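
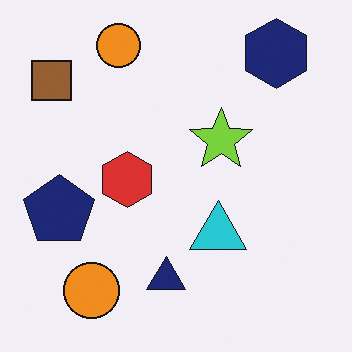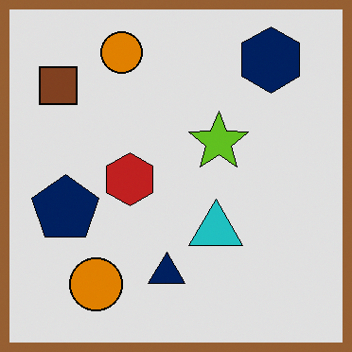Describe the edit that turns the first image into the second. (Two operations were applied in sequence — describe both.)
Moderately posterized, then framed with a brown border.

Each flat color has snapped to a coarser quantized level — most visibly, the near-white background has dropped to a flat grey. A solid brown frame runs around the edge of the second image, with the content slightly shrunk inside it.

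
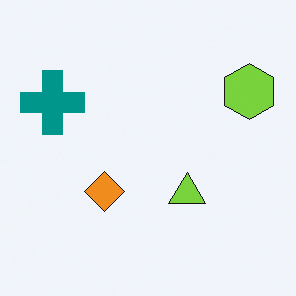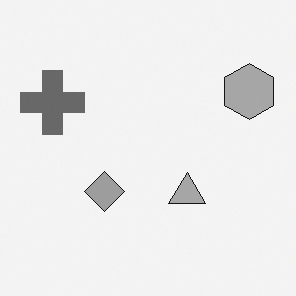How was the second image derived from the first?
Converted to grayscale.

All color is removed — every shape is now a shade of grey.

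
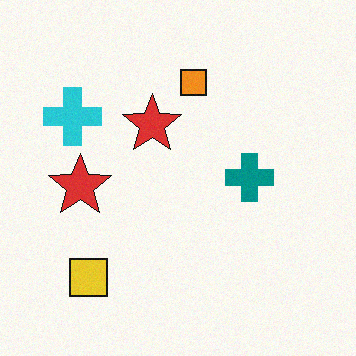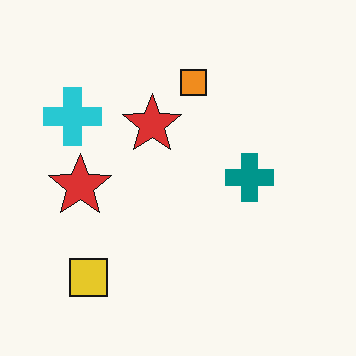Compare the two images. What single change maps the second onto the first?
The transformation is: degraded with light additive noise.

Random speckle covers the whole image, including the flat background.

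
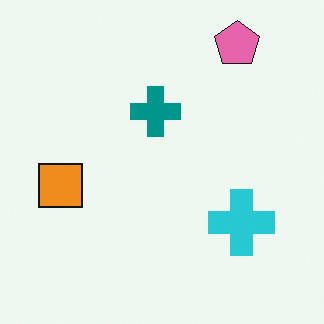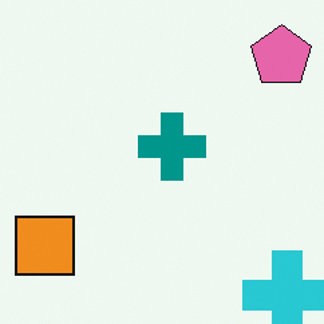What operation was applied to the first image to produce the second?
The image was cropped to a modestly smaller region and rescaled.

The visible shapes are larger and the field of view is narrower; shapes near the original edges may be partly or wholly outside the frame — a crop-and-rescale.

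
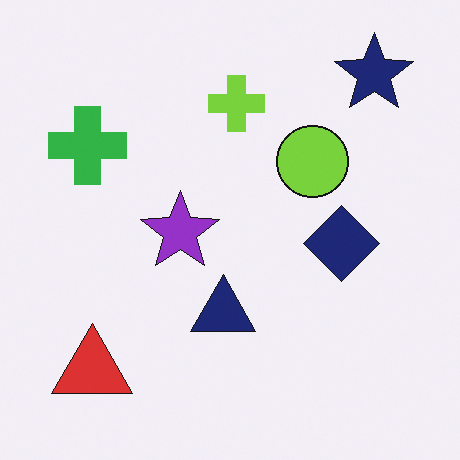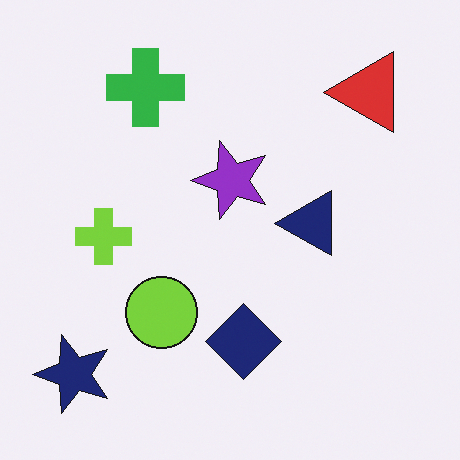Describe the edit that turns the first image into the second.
Transposed (reflected across the top-left ↔ bottom-right diagonal).

Shapes have swapped their row and column positions — what was in the top-right is now in the bottom-left — a diagonal reflection.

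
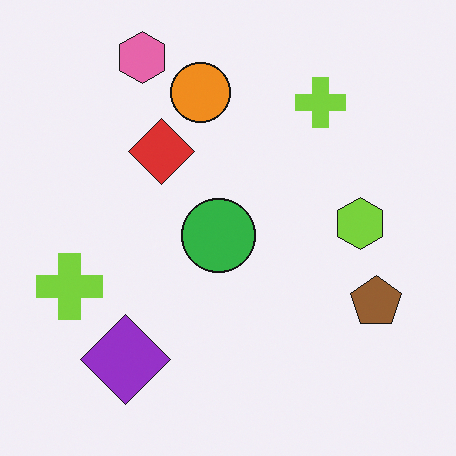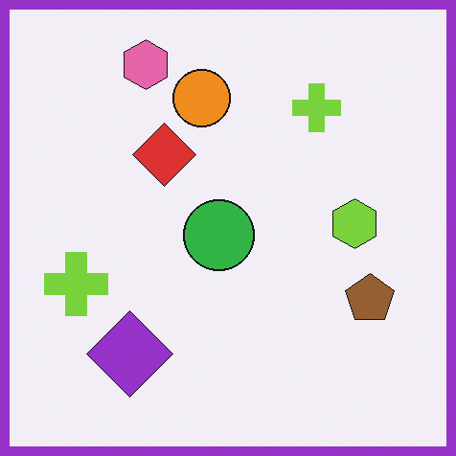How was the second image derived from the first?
The image was framed with a purple border.

A solid purple frame runs around the edge of the second image, with the content slightly shrunk inside it.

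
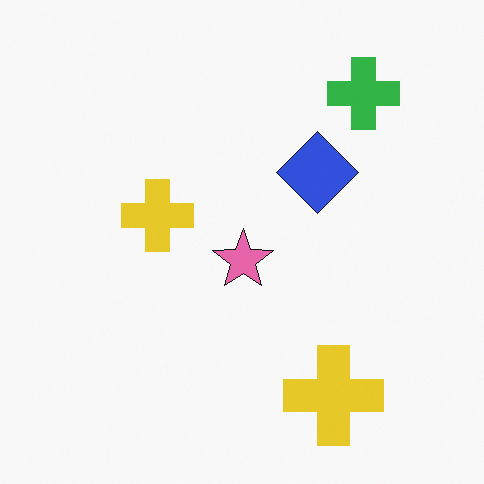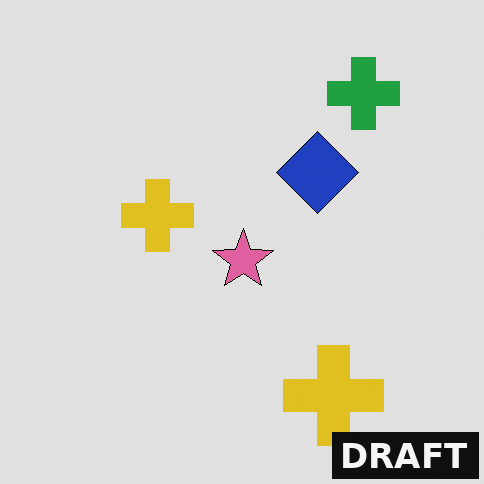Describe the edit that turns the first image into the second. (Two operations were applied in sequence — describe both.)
The image was posterized to a reduced palette, then watermarked with the text "DRAFT" in the lower-right corner.

Each flat color has snapped to a coarser quantized level — most visibly, the near-white background has dropped to a flat grey. A dark label reading "DRAFT" appears in the lower-right corner.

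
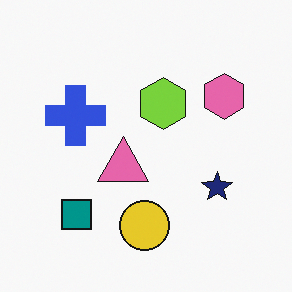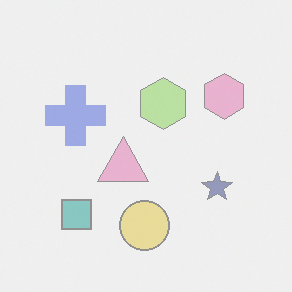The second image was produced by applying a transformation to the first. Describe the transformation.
Washed out (contrast reduced).

Tones are pushed toward mid-grey across the whole image — a global contrast change.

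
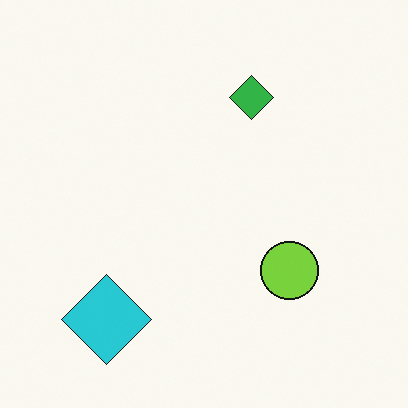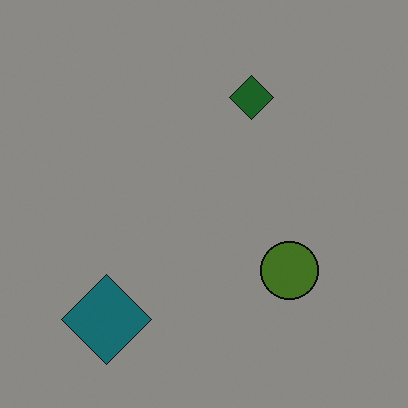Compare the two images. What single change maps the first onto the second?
The second image is the first substantially darkened.

Every pixel — background and shapes alike — is uniformly darkened.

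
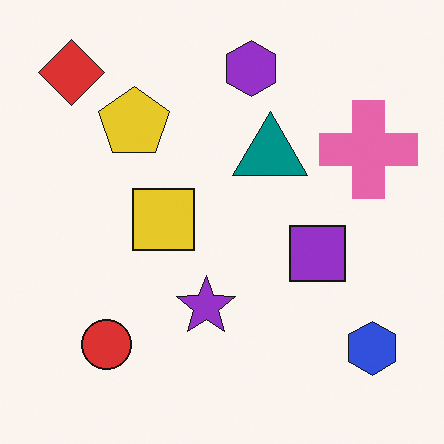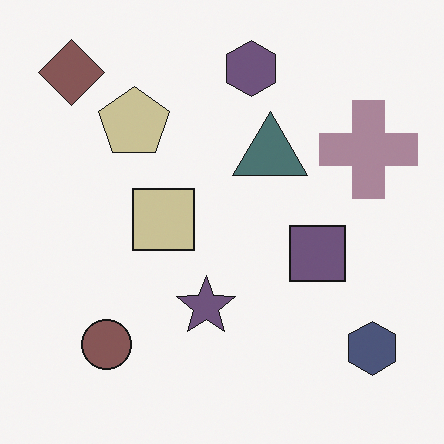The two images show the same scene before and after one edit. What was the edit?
Heavily desaturated.

All colors are more muted and greyish — a global saturation change.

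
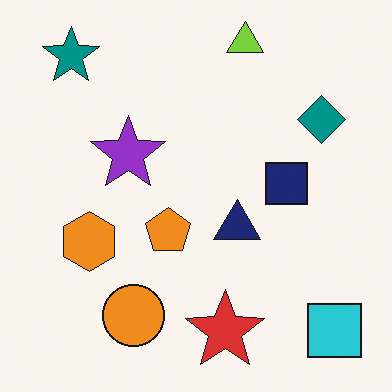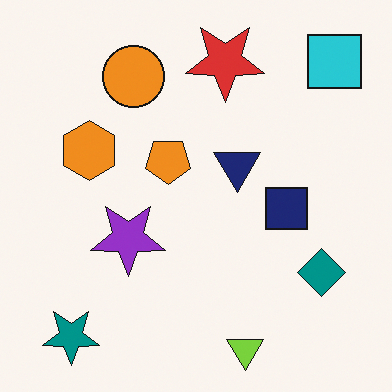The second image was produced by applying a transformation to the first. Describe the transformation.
This is the original image flipped vertically (top ↔ bottom).

The lime triangle is in the top of the first image and the bottom of the second — shapes on opposite sides of the horizontal midline have swapped in a mirror flip.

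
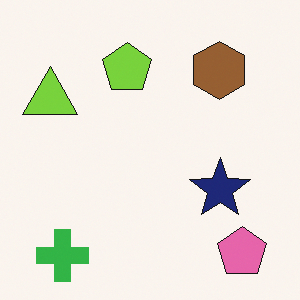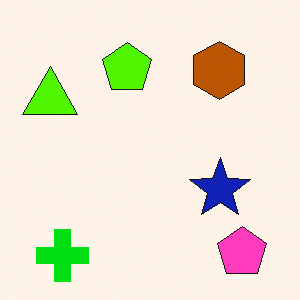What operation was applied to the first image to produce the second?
Made much more vivid (saturation change).

All colors are more vivid — a global saturation change.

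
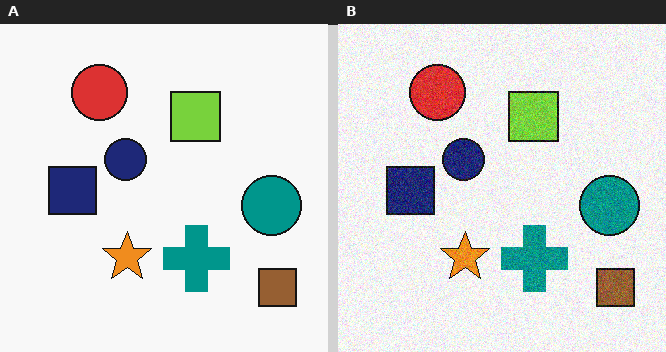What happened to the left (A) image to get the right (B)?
This is the original image degraded with visible gaussian noise.

Random speckle covers the whole image, including the flat background.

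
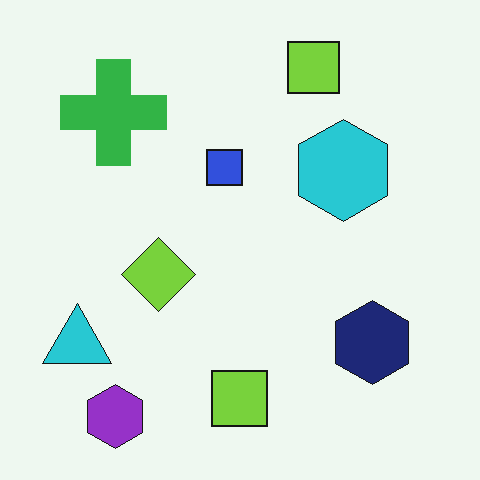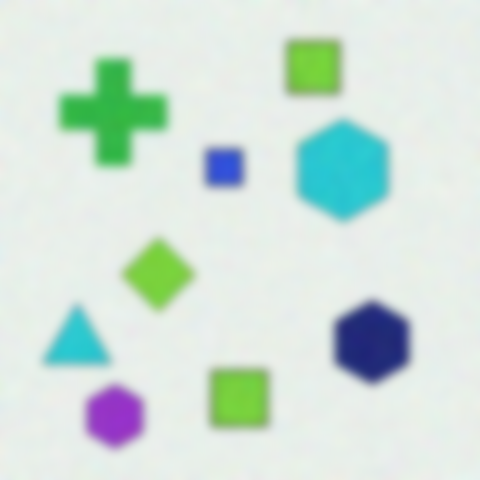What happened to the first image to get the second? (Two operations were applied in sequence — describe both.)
The second image is the first degraded with strong gaussian noise, then heavily blurred.

Random speckle covers the whole image, including the flat background. Shape edges and outlines are uniformly softened across the whole image.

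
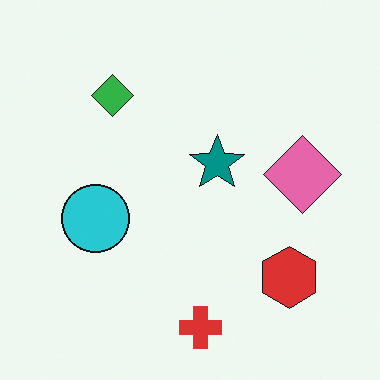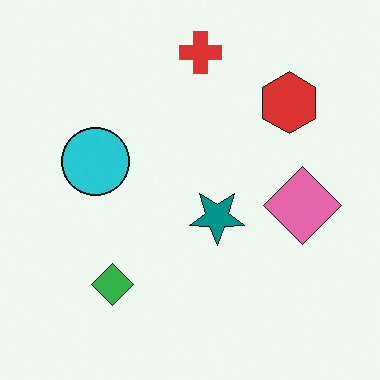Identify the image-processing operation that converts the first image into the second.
Flipped vertically (top ↔ bottom).

The red cross is in the bottom of the first image and the top of the second — shapes on opposite sides of the horizontal midline have swapped in a mirror flip.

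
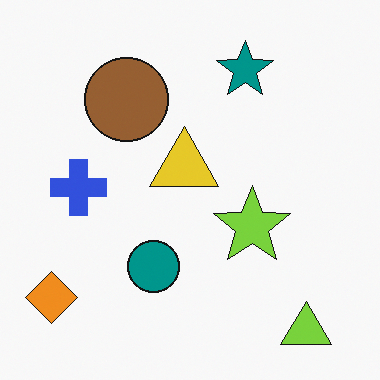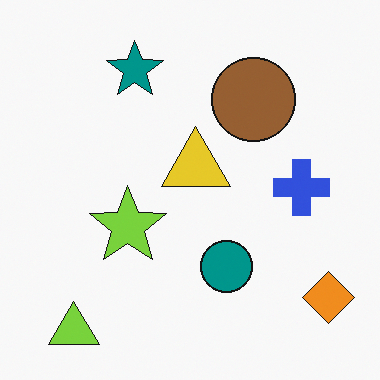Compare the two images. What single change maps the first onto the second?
The image was flipped horizontally (left ↔ right).

The orange diamond is in the bottom-left of the first image and the bottom-right of the second — shapes on opposite sides of the vertical midline have swapped in a mirror flip.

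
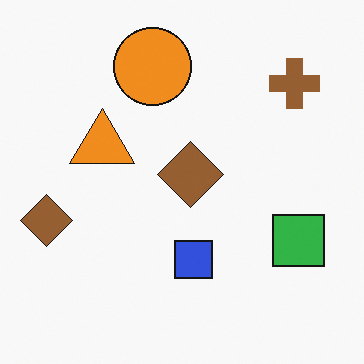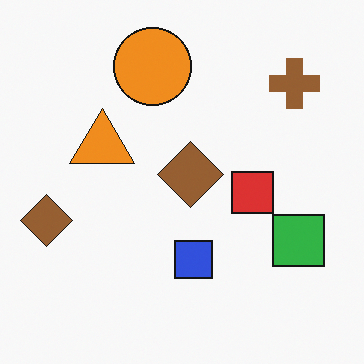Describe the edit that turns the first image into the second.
Overlaid with an additional red square.

A red square appears in the second image that is absent from the first.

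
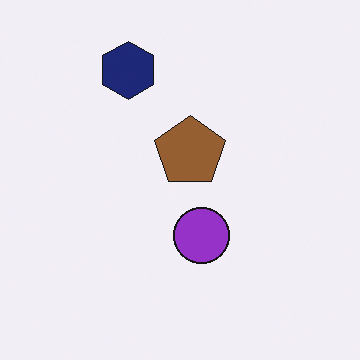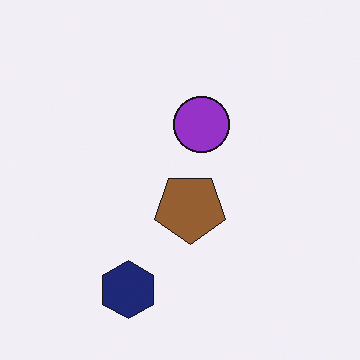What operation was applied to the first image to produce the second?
The second image is the first flipped vertically (top ↔ bottom).

The navy hexagon is in the top of the first image and the bottom of the second — shapes on opposite sides of the horizontal midline have swapped in a mirror flip.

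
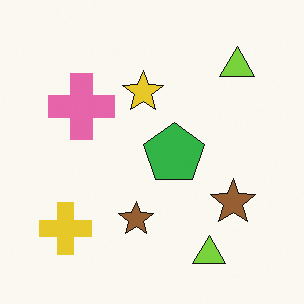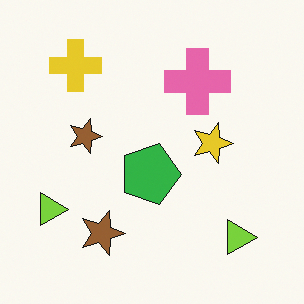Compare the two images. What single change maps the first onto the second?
The transformation is: rotated 90° clockwise.

The yellow cross sits in the bottom-left of the first image and the top-left of the second — consistent with a whole-image 90° clockwise rotation.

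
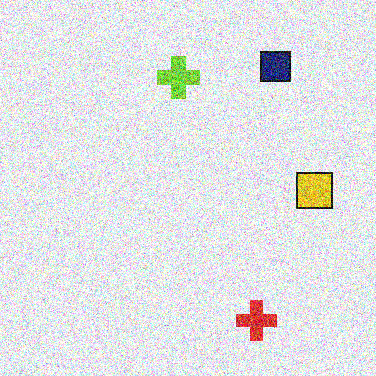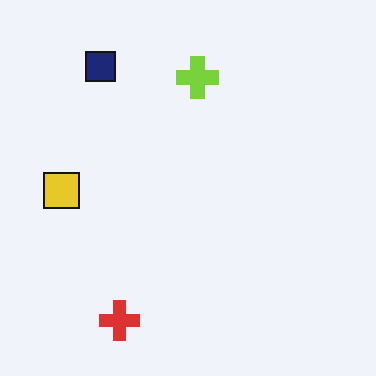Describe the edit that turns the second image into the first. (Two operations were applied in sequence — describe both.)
The image was flipped horizontally (left ↔ right), then degraded with strong gaussian noise.

The yellow square is in the left of the second image and the right of the first — shapes on opposite sides of the vertical midline have swapped in a mirror flip. Random speckle covers the whole image, including the flat background.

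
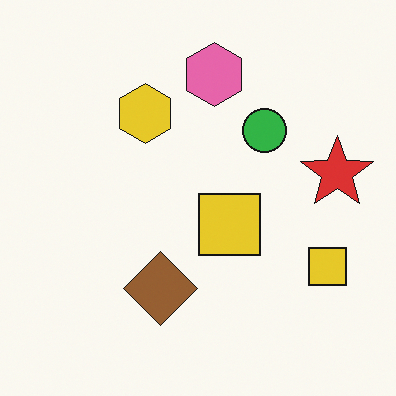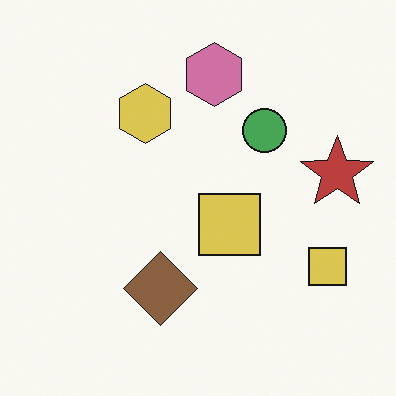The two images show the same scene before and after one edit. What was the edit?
The second image is the first slightly desaturated.

All colors are more muted and greyish — a global saturation change.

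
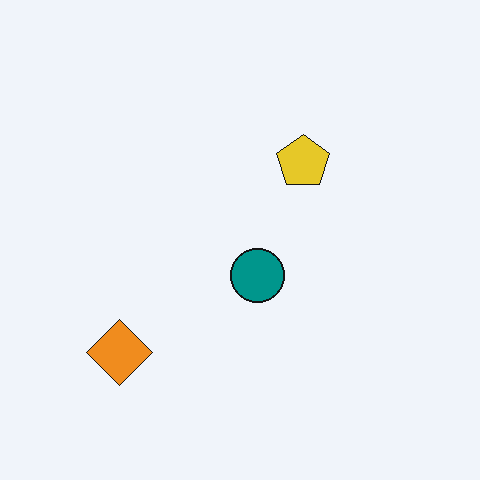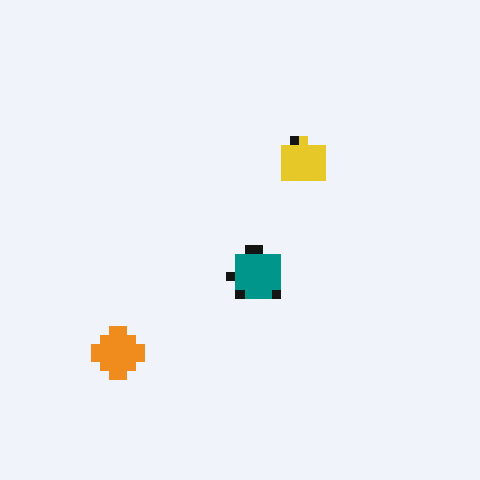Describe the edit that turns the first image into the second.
The image was coarsely pixelated.

Shapes are reduced to large square blocks; fine edges and outlines are lost — a downscale-then-upscale (mosaic) effect.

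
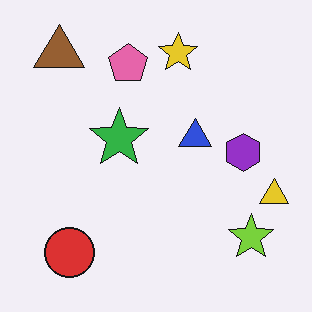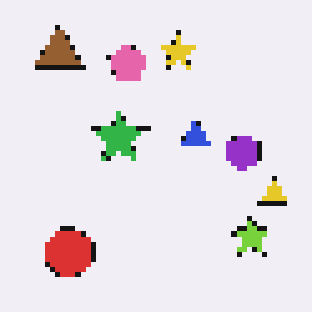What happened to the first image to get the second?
The transformation is: mildly pixelated.

Shapes are reduced to large square blocks; fine edges and outlines are lost — a downscale-then-upscale (mosaic) effect.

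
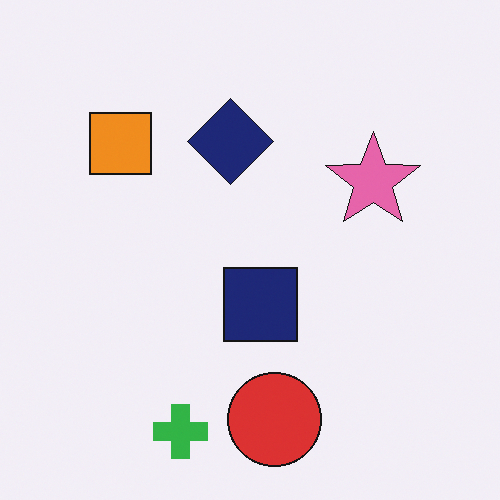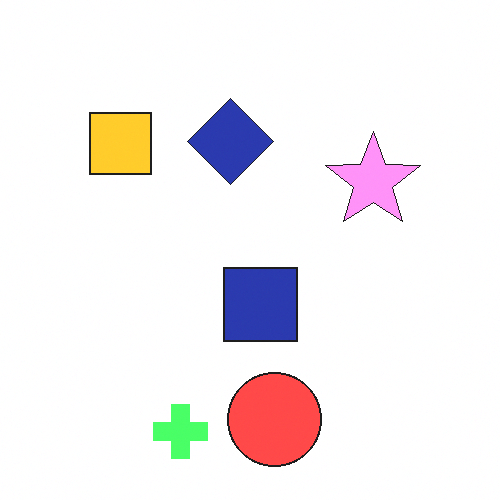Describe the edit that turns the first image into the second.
The transformation is: substantially brightened.

Every pixel — background and shapes alike — is uniformly brightened.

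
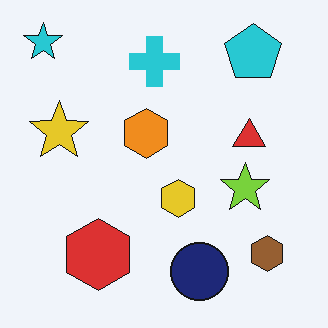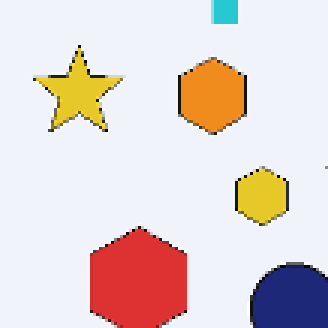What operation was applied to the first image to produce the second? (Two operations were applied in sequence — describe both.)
Cropped slightly and scaled back up, then mildly pixelated.

The visible shapes are larger and the field of view is narrower; shapes near the original edges may be partly or wholly outside the frame — a crop-and-rescale. Shapes are reduced to large square blocks; fine edges and outlines are lost — a downscale-then-upscale (mosaic) effect.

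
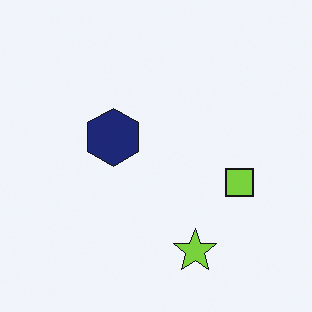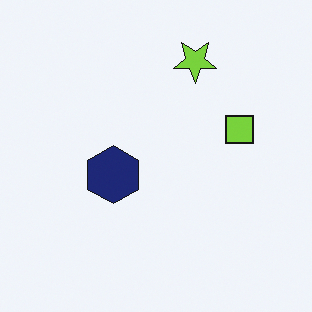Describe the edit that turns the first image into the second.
This is the original image flipped vertically (top ↔ bottom).

The lime star is in the bottom of the first image and the top of the second — shapes on opposite sides of the horizontal midline have swapped in a mirror flip.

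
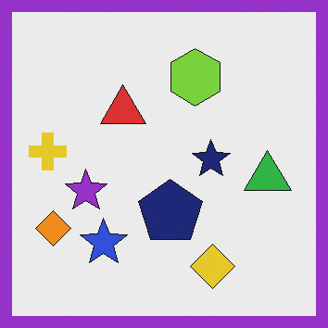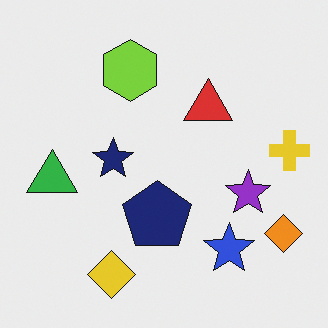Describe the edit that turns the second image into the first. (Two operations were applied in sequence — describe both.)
The image was flipped horizontally (left ↔ right), then framed with a purple border.

The yellow cross is in the right of the second image and the left of the first — shapes on opposite sides of the vertical midline have swapped in a mirror flip. A solid purple frame runs around the edge of the first image, with the content slightly shrunk inside it.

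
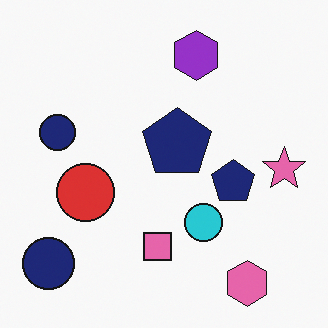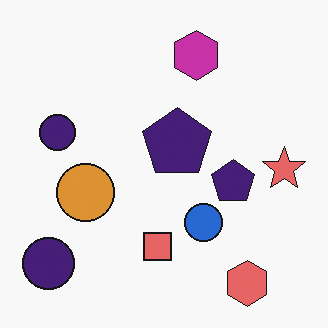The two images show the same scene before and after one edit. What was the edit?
It was hue-shifted by a small amount.

Every shape's color has rotated by the same amount around the hue wheel — a uniform hue shift.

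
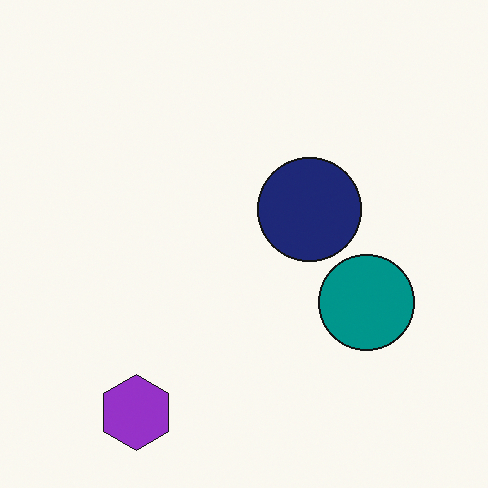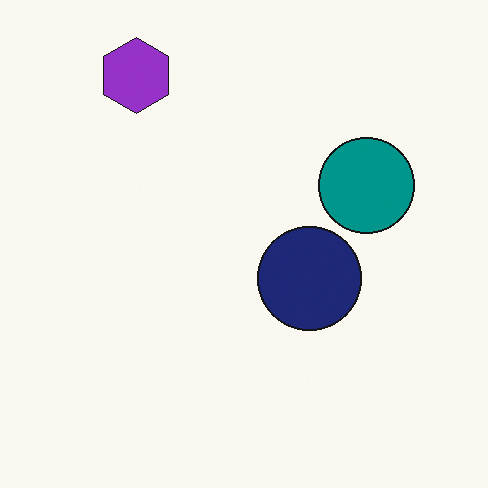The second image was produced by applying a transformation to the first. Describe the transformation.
Flipped vertically (top ↔ bottom).

The purple hexagon is in the bottom-left of the first image and the top-left of the second — shapes on opposite sides of the horizontal midline have swapped in a mirror flip.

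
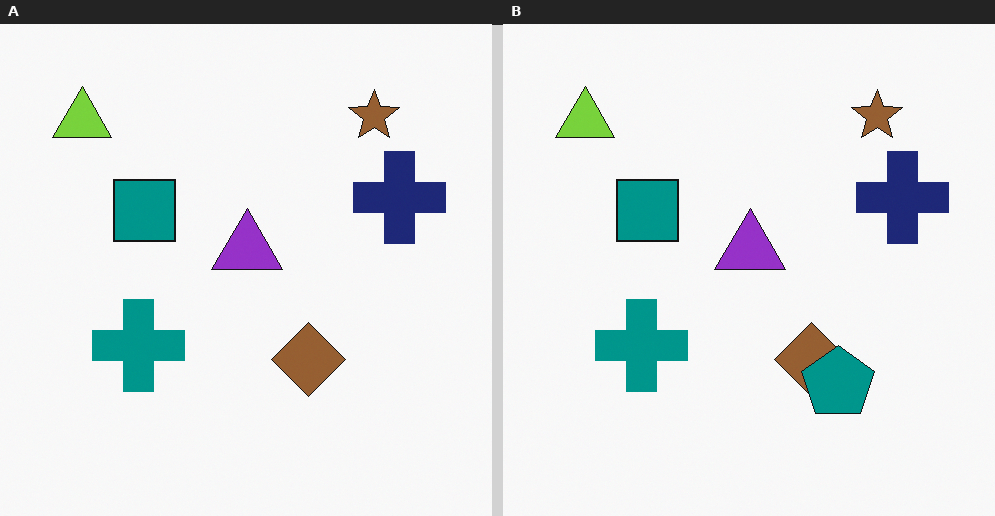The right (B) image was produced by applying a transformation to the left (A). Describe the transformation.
The right (B) image is the left (A) overlaid with an additional teal pentagon.

A teal pentagon appears in the right (B) image that is absent from the left (A).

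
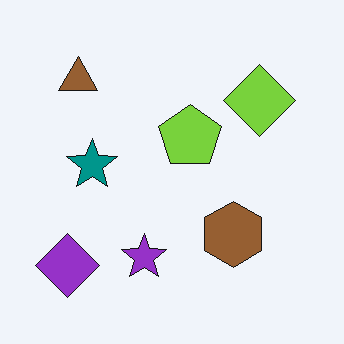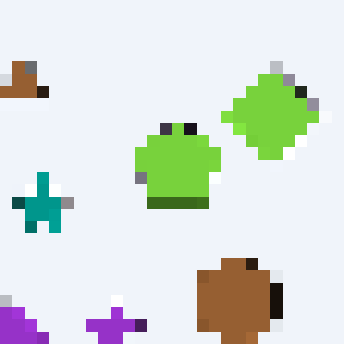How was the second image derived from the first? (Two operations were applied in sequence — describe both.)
This is the original image cropped slightly and scaled back up, then heavily pixelated into large blocks.

The visible shapes are larger and the field of view is narrower; shapes near the original edges may be partly or wholly outside the frame — a crop-and-rescale. Shapes are reduced to large square blocks; fine edges and outlines are lost — a downscale-then-upscale (mosaic) effect.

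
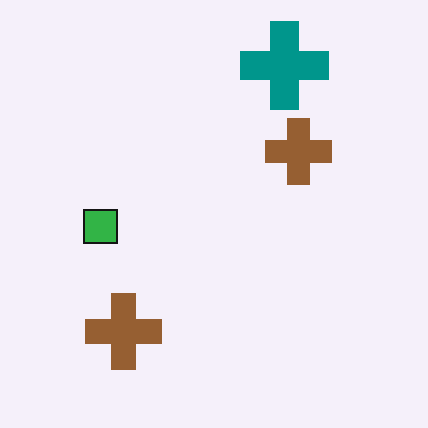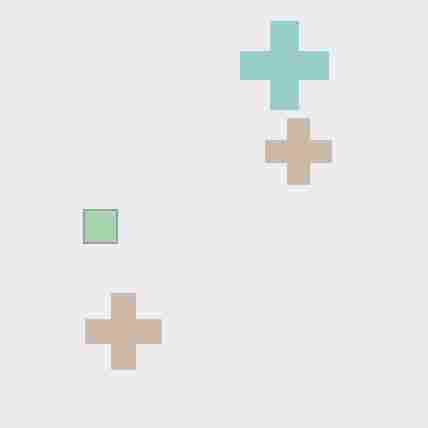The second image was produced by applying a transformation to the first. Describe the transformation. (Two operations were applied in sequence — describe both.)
Given much lower contrast, then heavily JPEG-compressed with obvious blocking artifacts.

Tones are pushed toward mid-grey across the whole image — a global contrast change. Blocky 8×8 compression artifacts appear around shape edges and the flat background shows ringing — characteristic JPEG degradation.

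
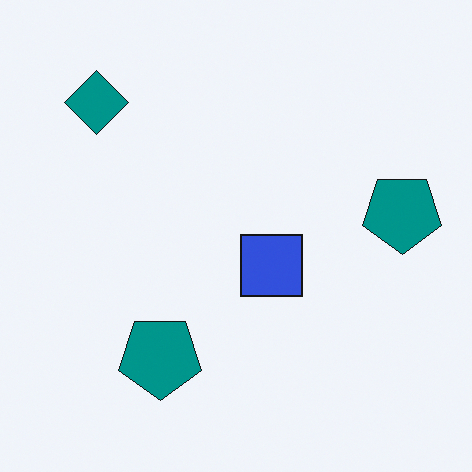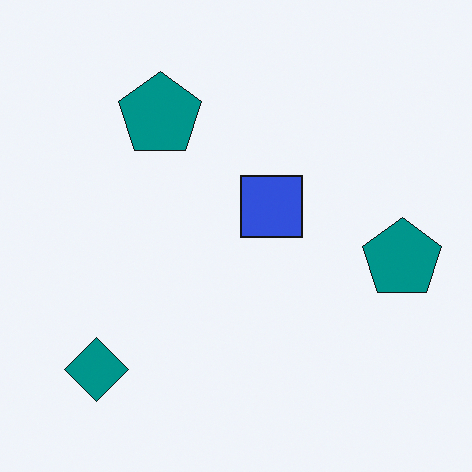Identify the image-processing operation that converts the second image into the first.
The first image is the second flipped vertically (top ↔ bottom).

The teal diamond is in the bottom-left of the second image and the top-left of the first — shapes on opposite sides of the horizontal midline have swapped in a mirror flip.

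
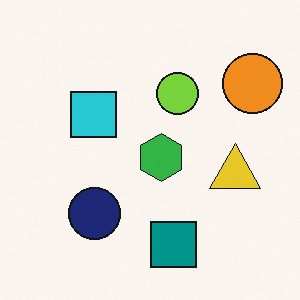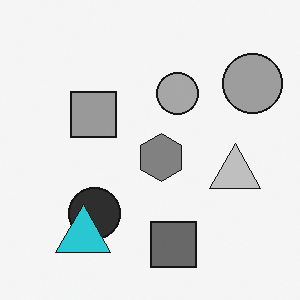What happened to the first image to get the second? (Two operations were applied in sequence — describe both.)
The second image is the first converted to grayscale, then overlaid with an additional cyan triangle.

All color is removed — every shape is now a shade of grey. A cyan triangle appears in the second image that is absent from the first.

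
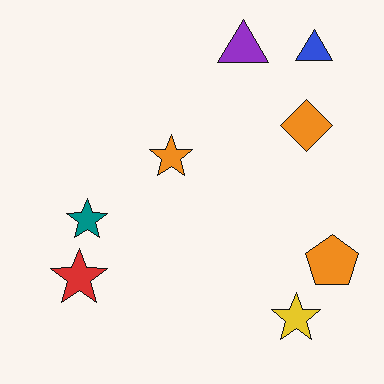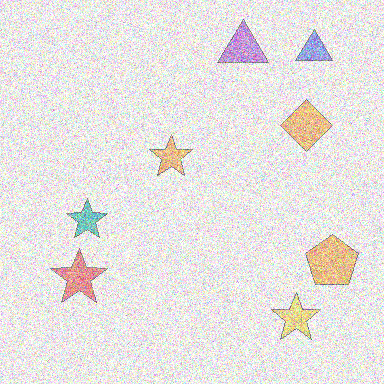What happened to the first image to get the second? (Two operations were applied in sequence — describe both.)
The transformation is: given much lower contrast, then degraded with heavy additive noise.

Tones are pushed toward mid-grey across the whole image — a global contrast change. Random speckle covers the whole image, including the flat background.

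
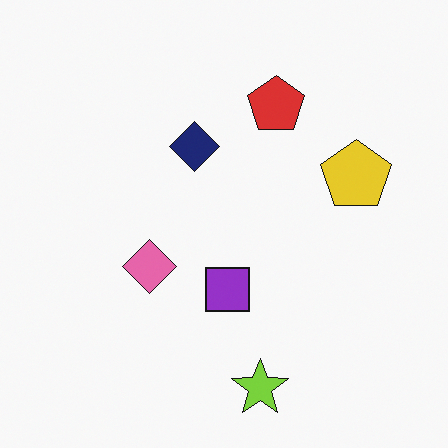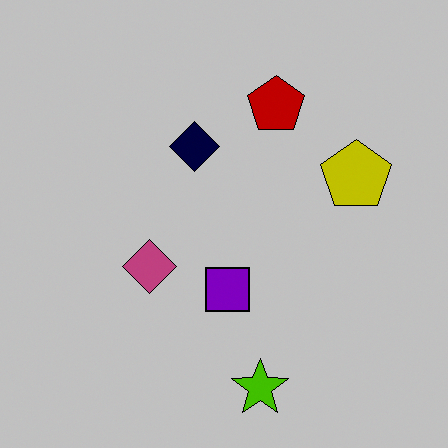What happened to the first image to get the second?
It was heavily posterized to just a handful of flat colors.

Each flat color has snapped to a coarser quantized level — most visibly, the near-white background has dropped to a flat grey.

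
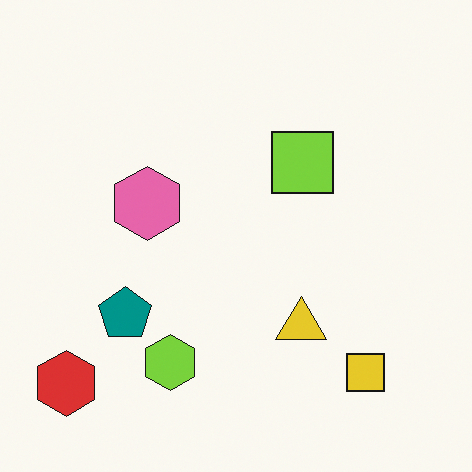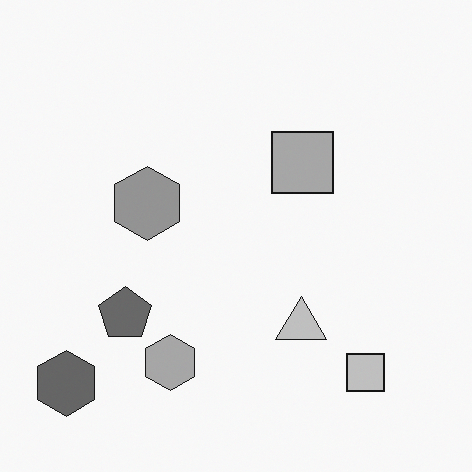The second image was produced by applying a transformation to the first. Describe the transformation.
The second image is the first converted to grayscale.

All color is removed — every shape is now a shade of grey.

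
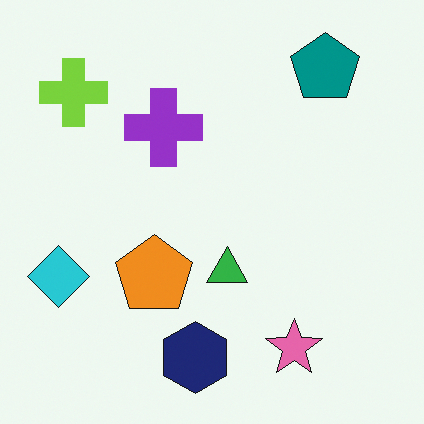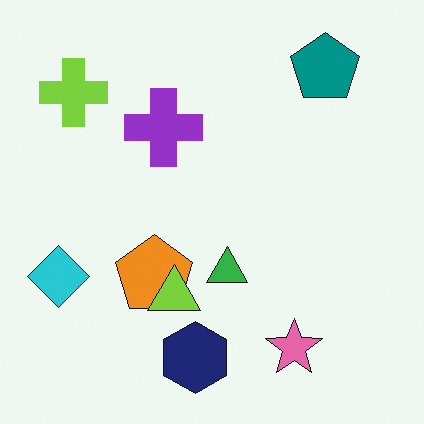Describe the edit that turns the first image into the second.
The image was overlaid with an additional lime triangle.

A lime triangle appears in the second image that is absent from the first.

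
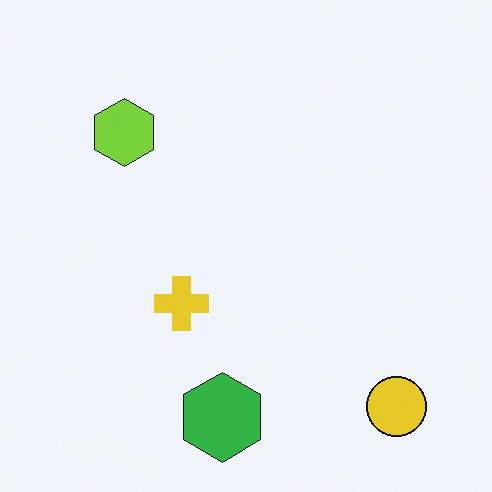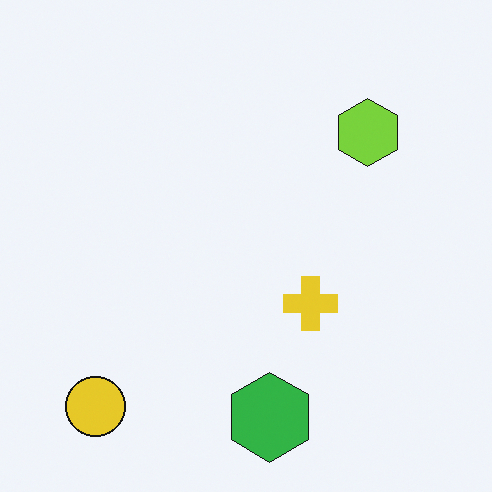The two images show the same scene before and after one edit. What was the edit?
The transformation is: flipped horizontally (left ↔ right).

The yellow circle is in the bottom-right of the first image and the bottom-left of the second — shapes on opposite sides of the vertical midline have swapped in a mirror flip.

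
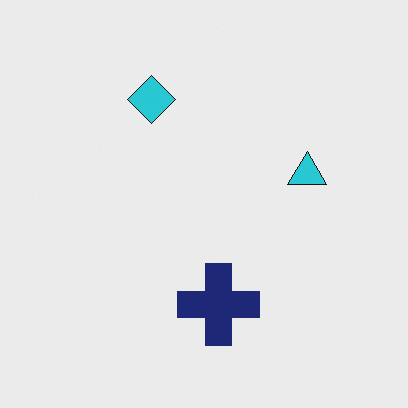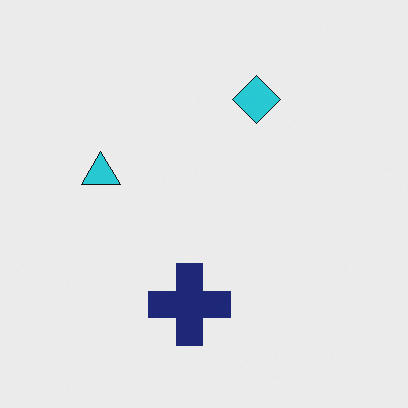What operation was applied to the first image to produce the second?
The transformation is: flipped horizontally (left ↔ right).

The cyan triangle is in the right of the first image and the left of the second — shapes on opposite sides of the vertical midline have swapped in a mirror flip.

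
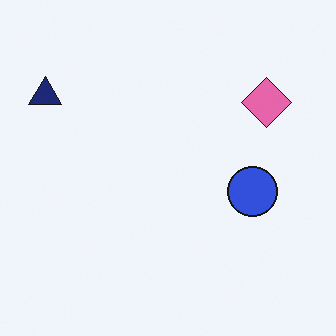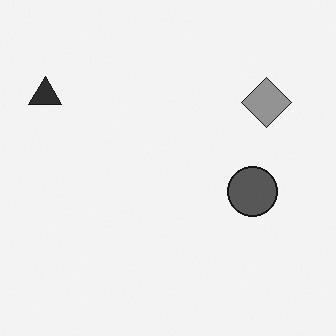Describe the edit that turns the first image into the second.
The second image is the first converted to grayscale.

All color is removed — every shape is now a shade of grey.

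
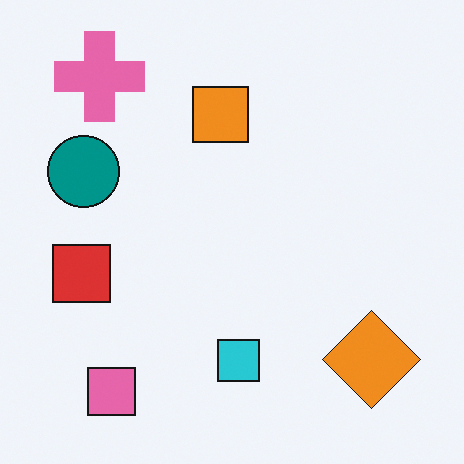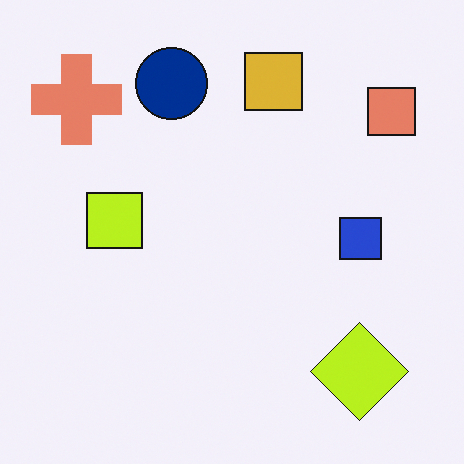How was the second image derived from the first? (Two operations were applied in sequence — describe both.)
It was hue-shifted slightly, then transposed (reflected across the top-left ↔ bottom-right diagonal).

Every shape's color has rotated by the same amount around the hue wheel — a uniform hue shift. Shapes have swapped their row and column positions — what was in the top-right is now in the bottom-left — a diagonal reflection.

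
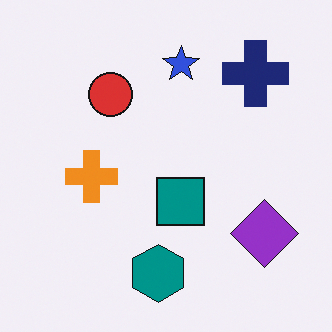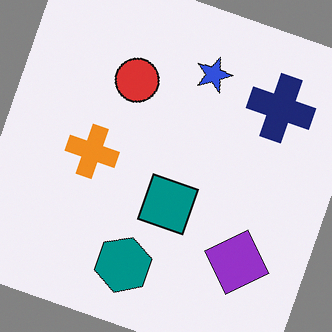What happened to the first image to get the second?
The transformation is: rotated clockwise by a clearly visible amount.

Every shape is tilted by the same angle and the image corners show triangular fill wedges — a whole-image rotation by a non-right angle.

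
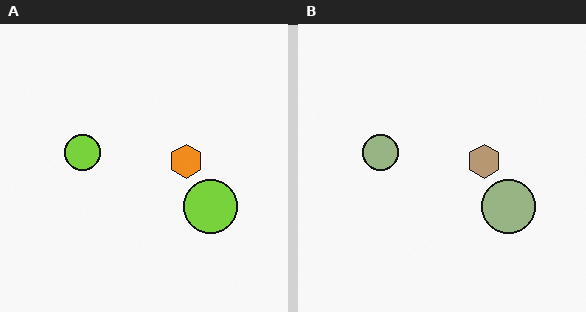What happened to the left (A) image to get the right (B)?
Made much more muted (saturation change).

All colors are more muted and greyish — a global saturation change.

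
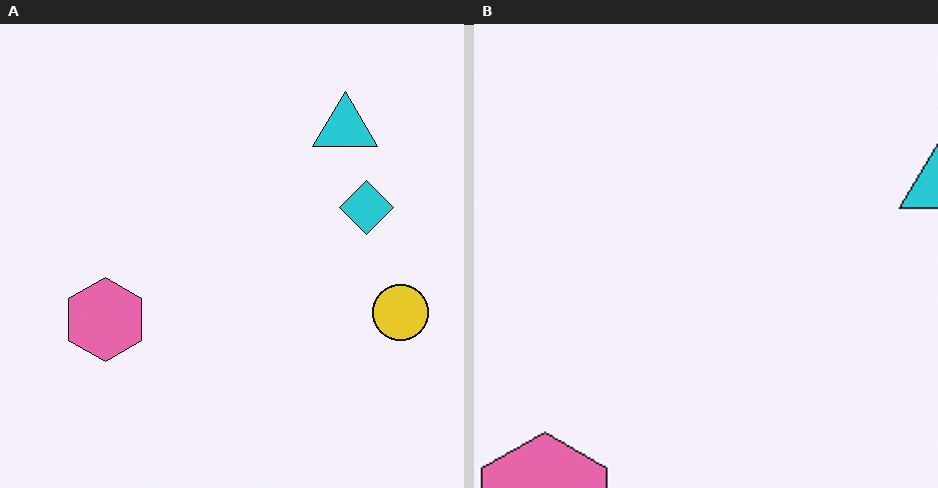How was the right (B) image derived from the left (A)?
The right (B) image is the left (A) cropped tightly and scaled back up.

The visible shapes are larger and the field of view is narrower; shapes near the original edges may be partly or wholly outside the frame — a crop-and-rescale.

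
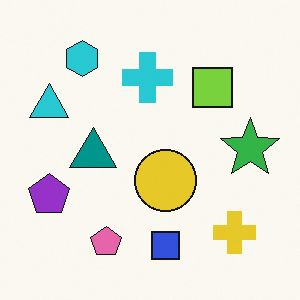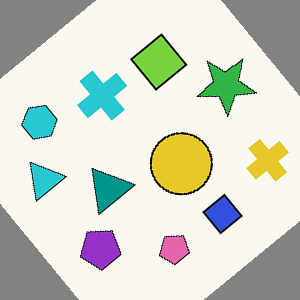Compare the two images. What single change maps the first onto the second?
This is the original image rotated counter-clockwise by a large amount — several tens of degrees.

Every shape is tilted by the same angle and the image corners show triangular fill wedges — a whole-image rotation by a non-right angle.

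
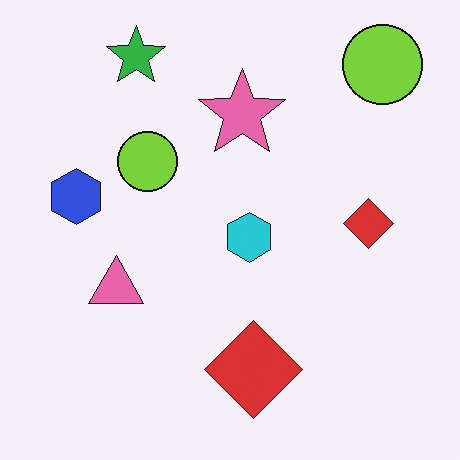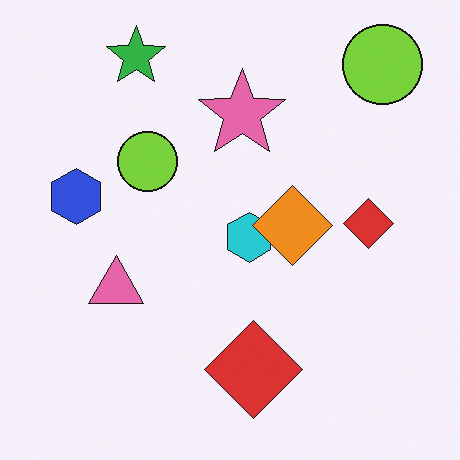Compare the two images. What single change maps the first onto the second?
It was overlaid with an additional orange diamond.

An orange diamond appears in the second image that is absent from the first.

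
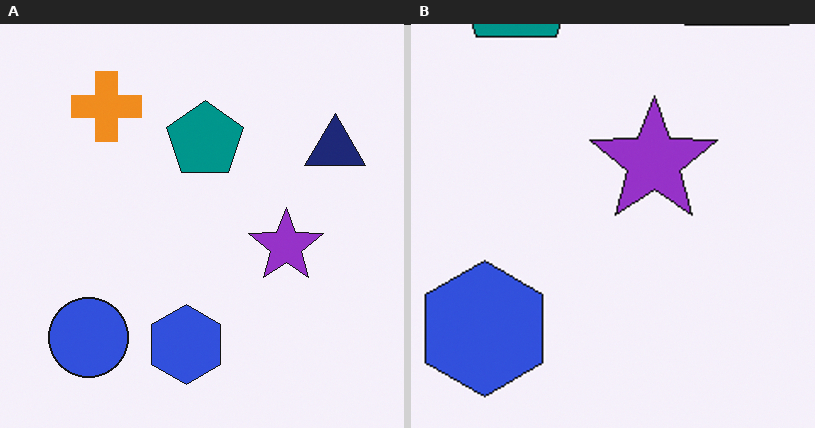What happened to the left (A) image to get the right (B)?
This is the original image cropped tightly and scaled back up.

The visible shapes are larger and the field of view is narrower; shapes near the original edges may be partly or wholly outside the frame — a crop-and-rescale.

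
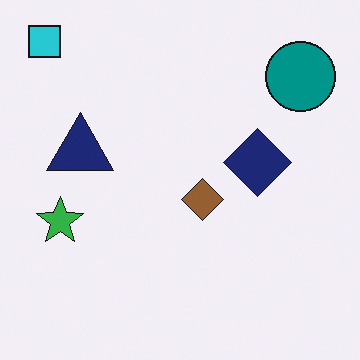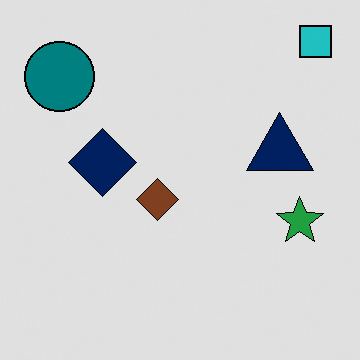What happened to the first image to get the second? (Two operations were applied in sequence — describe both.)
The image was flipped horizontally (left ↔ right), then moderately posterized.

The cyan square is in the top-left of the first image and the top-right of the second — shapes on opposite sides of the vertical midline have swapped in a mirror flip. Each flat color has snapped to a coarser quantized level — most visibly, the near-white background has dropped to a flat grey.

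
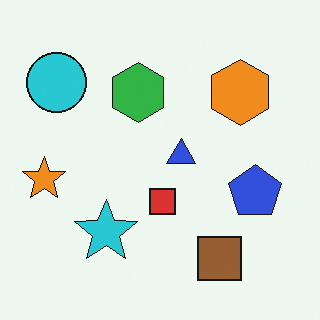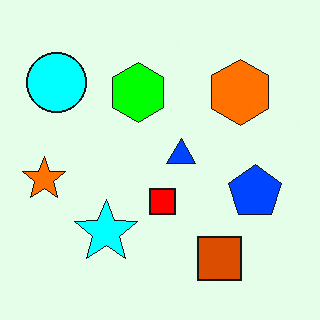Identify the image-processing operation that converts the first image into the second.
The second image is the first heavily oversaturated.

All colors are more vivid — a global saturation change.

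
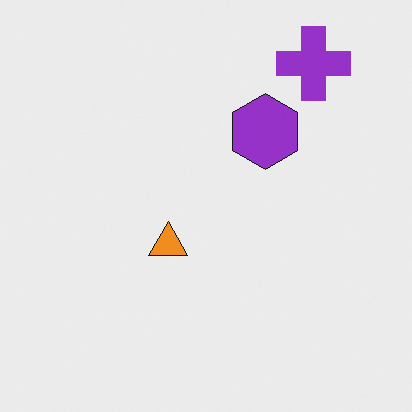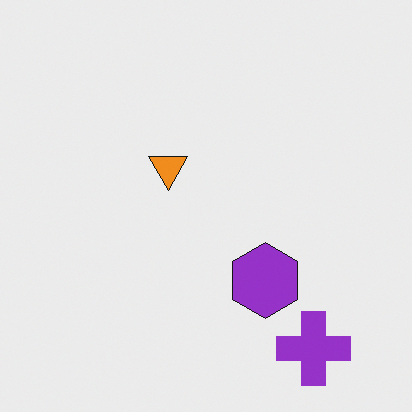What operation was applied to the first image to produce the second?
The image was flipped vertically (top ↔ bottom).

The purple cross is in the top-right of the first image and the bottom-right of the second — shapes on opposite sides of the horizontal midline have swapped in a mirror flip.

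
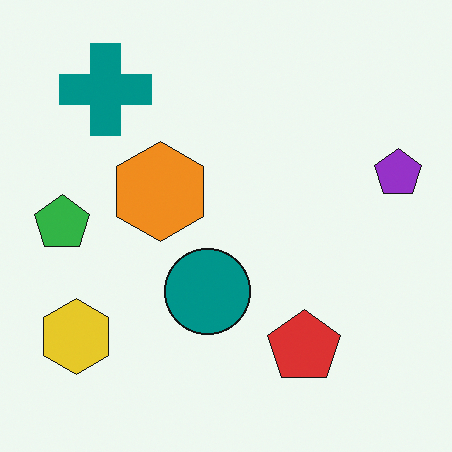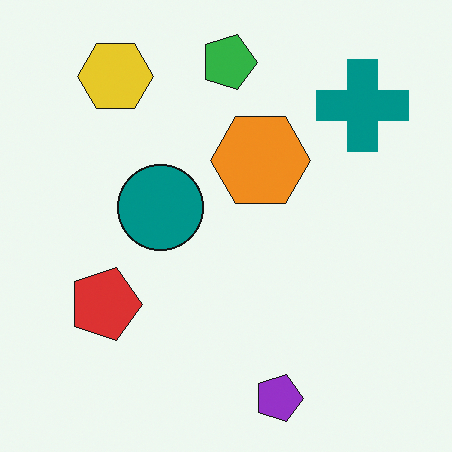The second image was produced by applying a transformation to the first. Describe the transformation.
It was rotated 90° clockwise.

The yellow hexagon sits in the bottom-left of the first image and the top-left of the second — consistent with a whole-image 90° clockwise rotation.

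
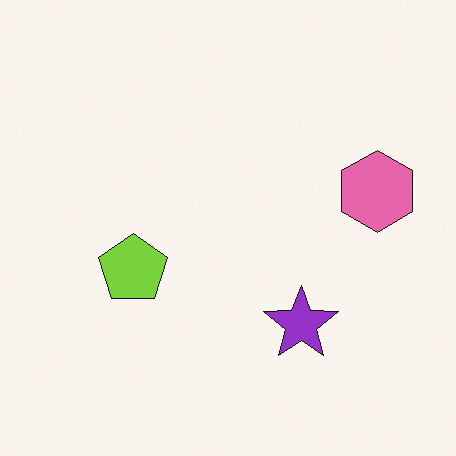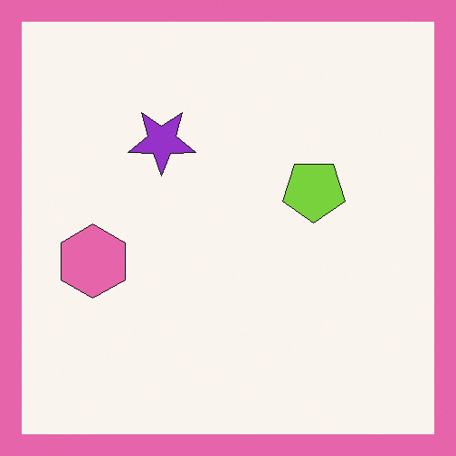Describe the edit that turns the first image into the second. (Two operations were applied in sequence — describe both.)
The second image is the first rotated 180°, then framed with a pink border.

The pink hexagon sits in the right of the first image and the left of the second — consistent with a whole-image 180° rotation. A solid pink frame runs around the edge of the second image, with the content slightly shrunk inside it.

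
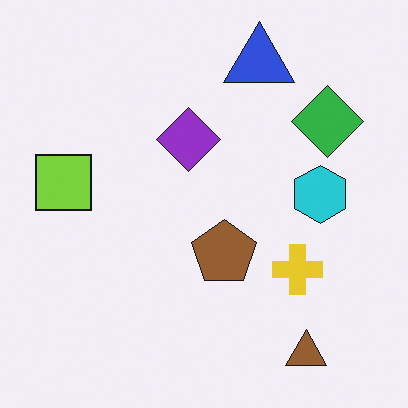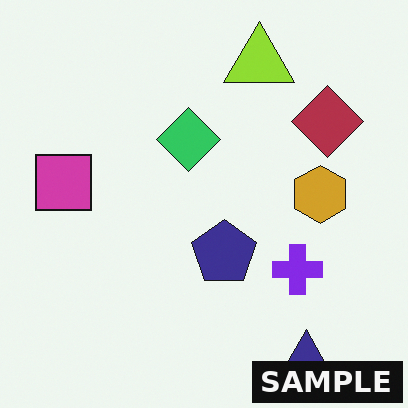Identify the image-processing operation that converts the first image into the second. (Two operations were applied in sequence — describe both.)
The second image is the first hue-shifted through roughly half the color wheel, then watermarked with the text "SAMPLE" in the lower-right corner.

Every shape's color has rotated by the same amount around the hue wheel — a uniform hue shift. A dark label reading "SAMPLE" appears in the lower-right corner.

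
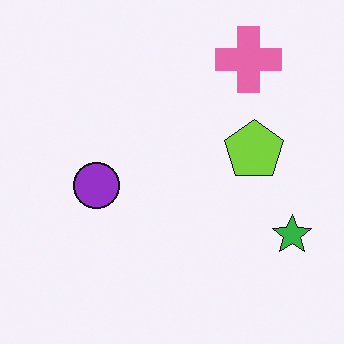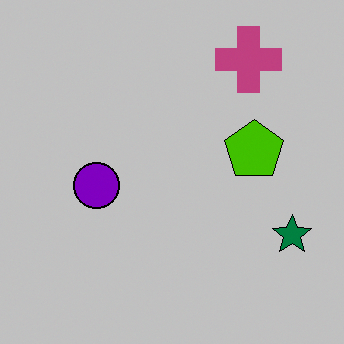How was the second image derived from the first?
This is the original image aggressively posterized.

Each flat color has snapped to a coarser quantized level — most visibly, the near-white background has dropped to a flat grey.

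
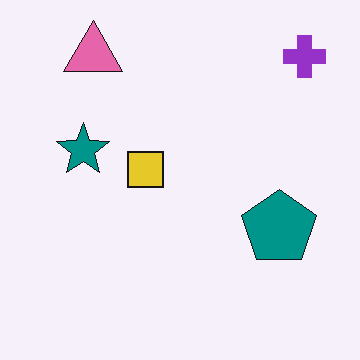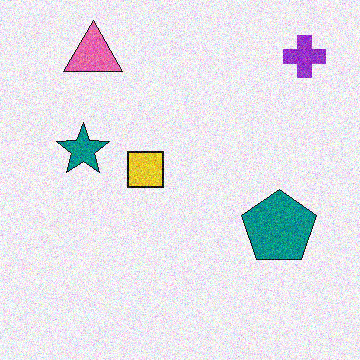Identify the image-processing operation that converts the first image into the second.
It was degraded with moderate additive noise.

Random speckle covers the whole image, including the flat background.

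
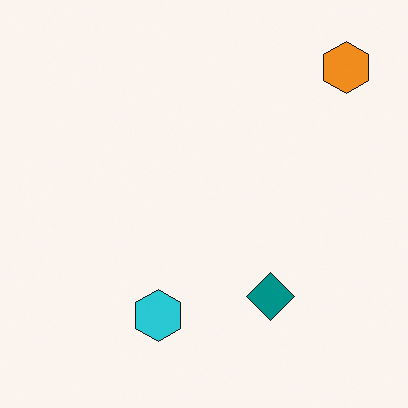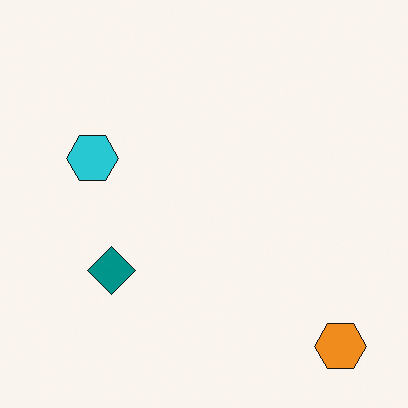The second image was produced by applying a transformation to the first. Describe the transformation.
This is the original image rotated 90° clockwise.

The orange hexagon sits in the top-right of the first image and the bottom-right of the second — consistent with a whole-image 90° clockwise rotation.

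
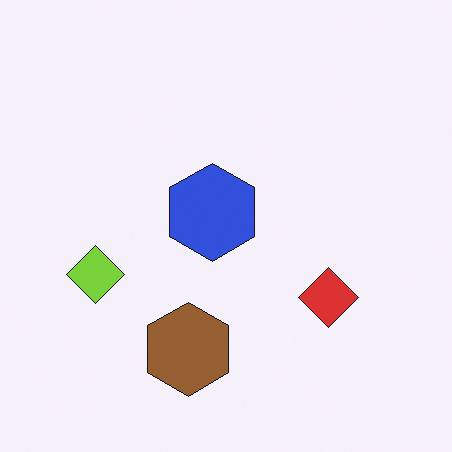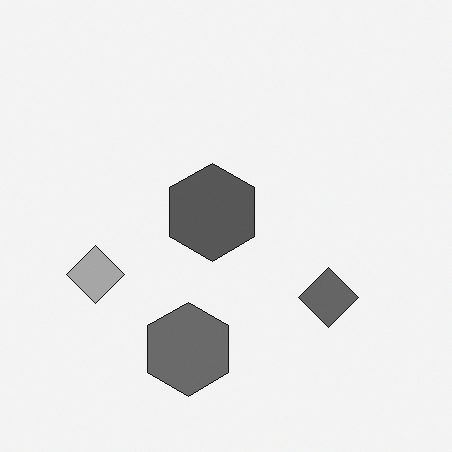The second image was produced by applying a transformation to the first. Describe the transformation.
The second image is the first converted to grayscale.

All color is removed — every shape is now a shade of grey.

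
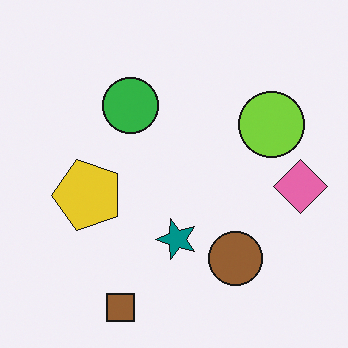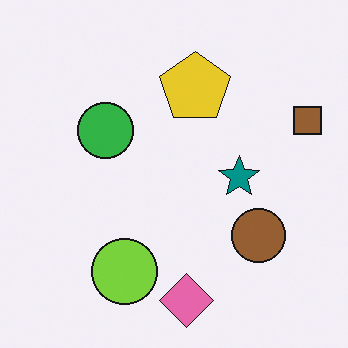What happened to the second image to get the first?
It was transposed (reflected across the top-left ↔ bottom-right diagonal).

Shapes have swapped their row and column positions — what was in the top-right is now in the bottom-left — a diagonal reflection.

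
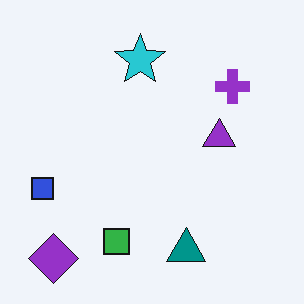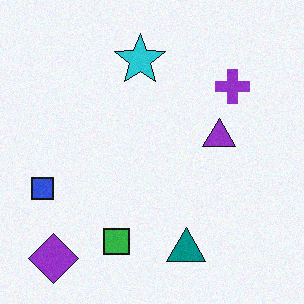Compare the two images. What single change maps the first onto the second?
The second image is the first degraded with a light layer of grain.

Random speckle covers the whole image, including the flat background.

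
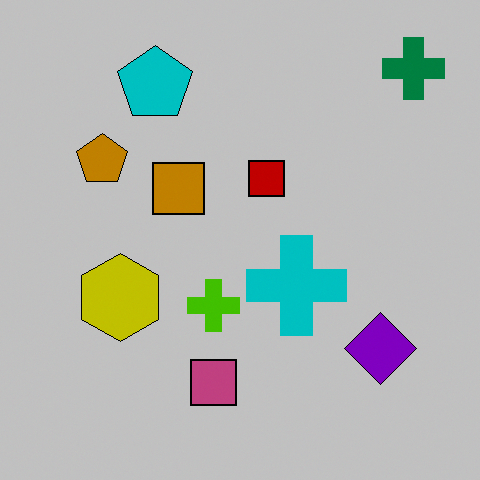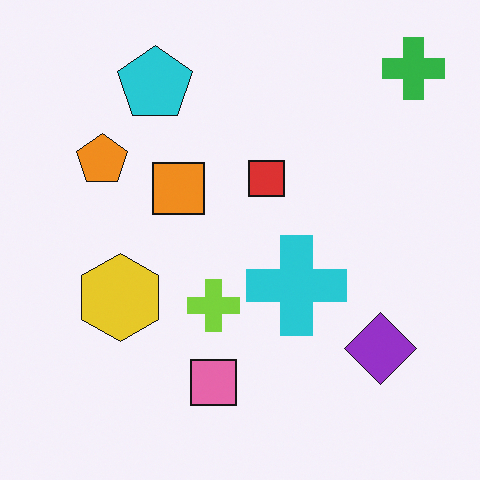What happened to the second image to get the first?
The first image is the second aggressively posterized.

Each flat color has snapped to a coarser quantized level — most visibly, the near-white background has dropped to a flat grey.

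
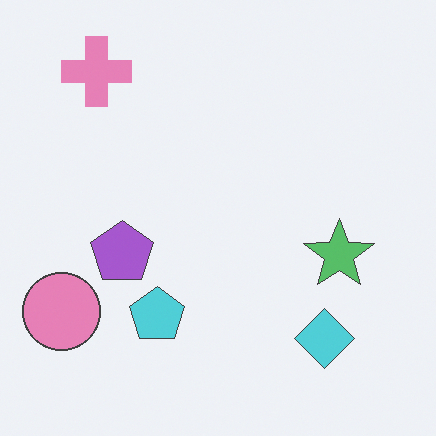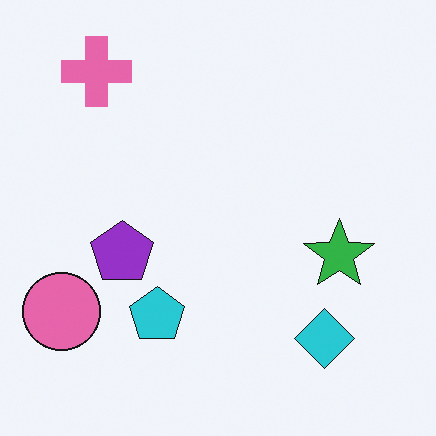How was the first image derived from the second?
This is the original image given slightly reduced contrast.

Tones are pushed toward mid-grey across the whole image — a global contrast change.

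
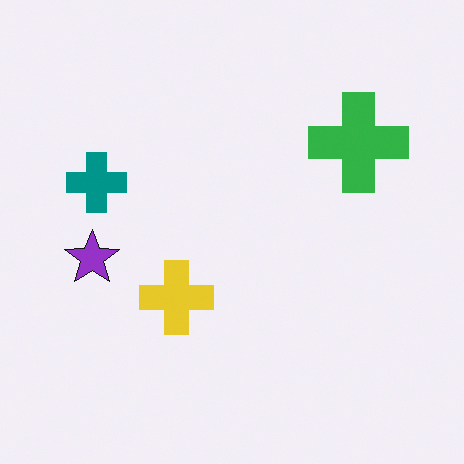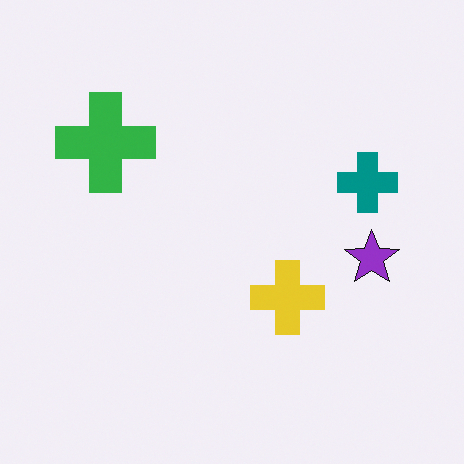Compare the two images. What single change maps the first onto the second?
The second image is the first flipped horizontally (left ↔ right).

The purple star is in the left of the first image and the right of the second — shapes on opposite sides of the vertical midline have swapped in a mirror flip.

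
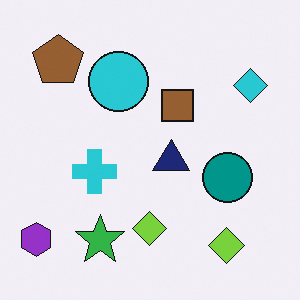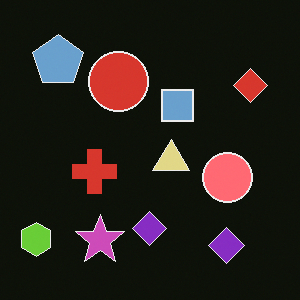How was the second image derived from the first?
It was color-inverted (negative).

The light background has become dark and every shape's color is its complement — a photographic negative.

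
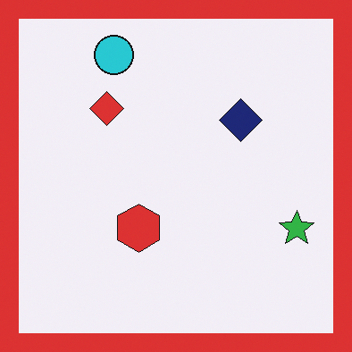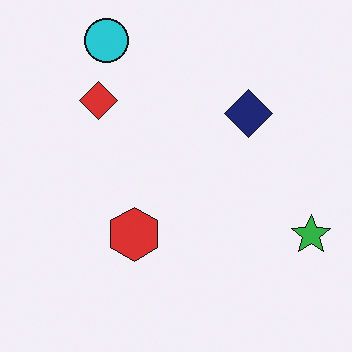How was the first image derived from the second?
The first image is the second framed with a red border.

A solid red frame runs around the edge of the first image, with the content slightly shrunk inside it.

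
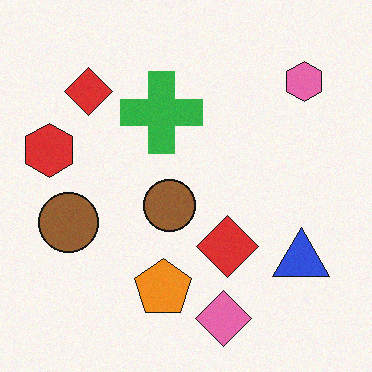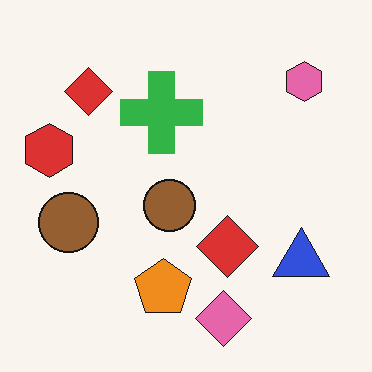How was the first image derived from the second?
The transformation is: degraded with subtle gaussian noise.

Random speckle covers the whole image, including the flat background.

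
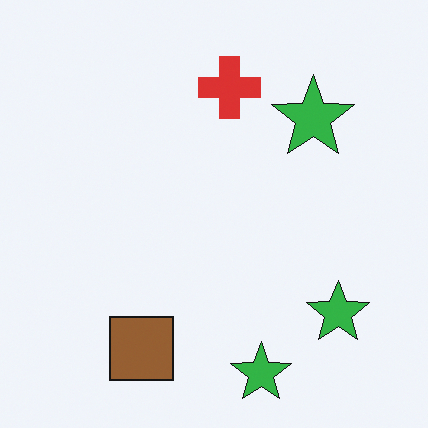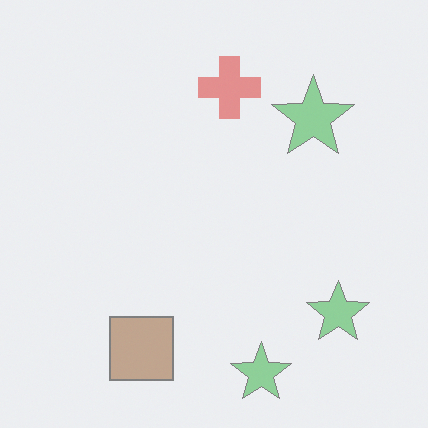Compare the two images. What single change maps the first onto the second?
This is the original image washed out (contrast reduced).

Tones are pushed toward mid-grey across the whole image — a global contrast change.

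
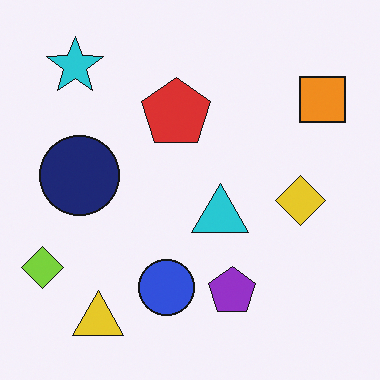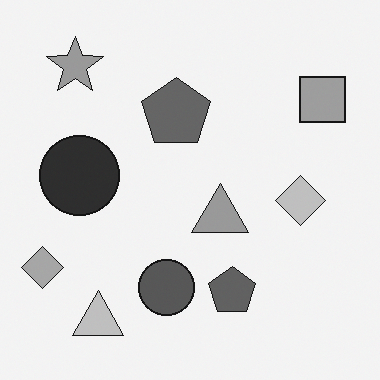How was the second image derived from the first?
Converted to grayscale.

All color is removed — every shape is now a shade of grey.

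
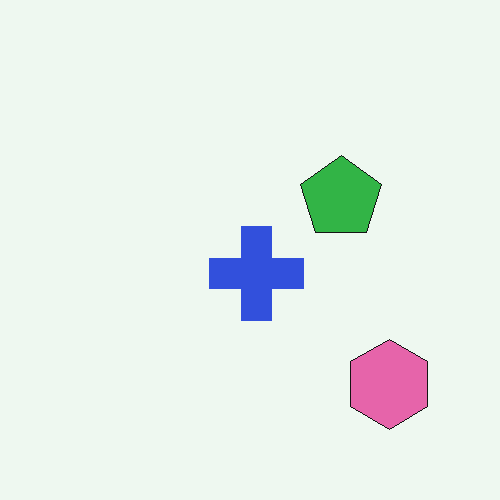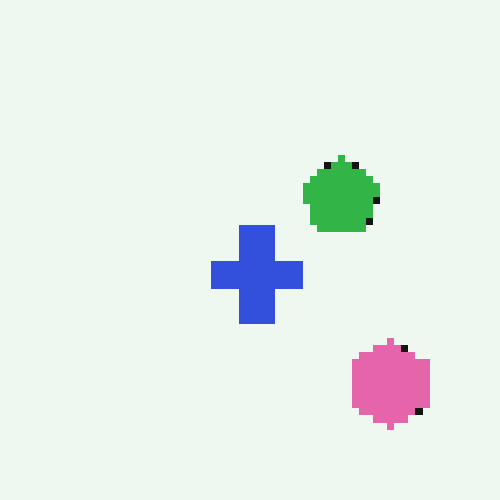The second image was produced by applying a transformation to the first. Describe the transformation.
Pixelated into visible square blocks.

Shapes are reduced to large square blocks; fine edges and outlines are lost — a downscale-then-upscale (mosaic) effect.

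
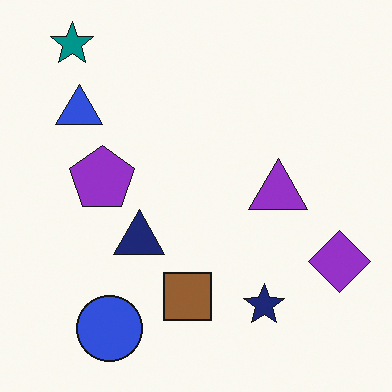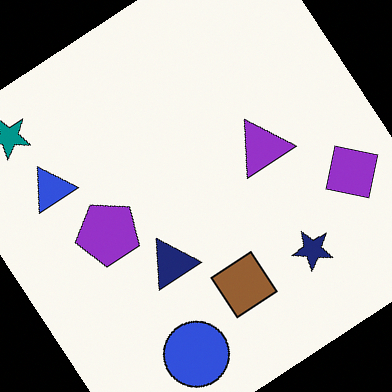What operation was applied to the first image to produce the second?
It was rotated counter-clockwise by a large amount — several tens of degrees.

Every shape is tilted by the same angle and the image corners show triangular fill wedges — a whole-image rotation by a non-right angle.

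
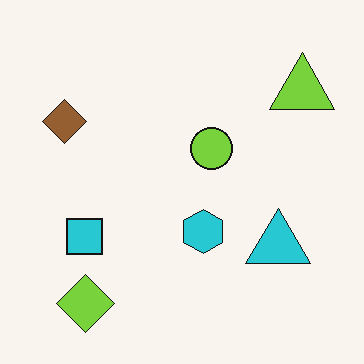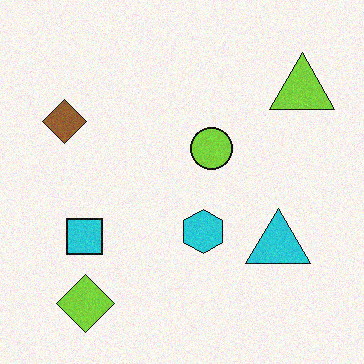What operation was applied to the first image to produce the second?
Degraded with subtle gaussian noise.

Random speckle covers the whole image, including the flat background.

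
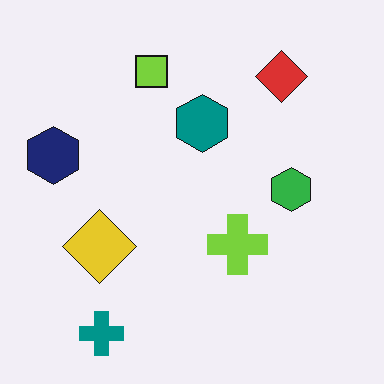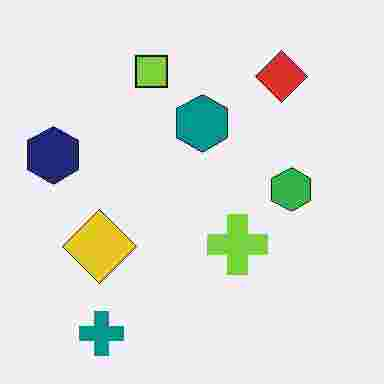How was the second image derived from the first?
It was degraded with heavy JPEG compression.

Blocky 8×8 compression artifacts appear around shape edges and the flat background shows ringing — characteristic JPEG degradation.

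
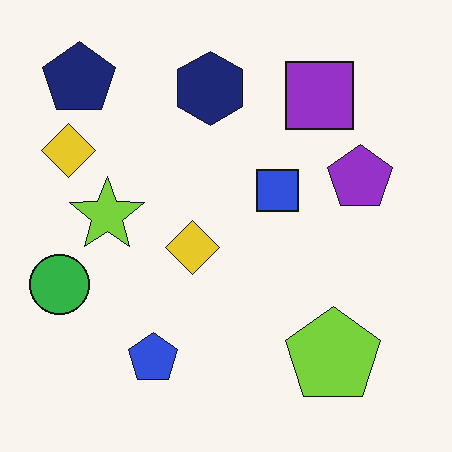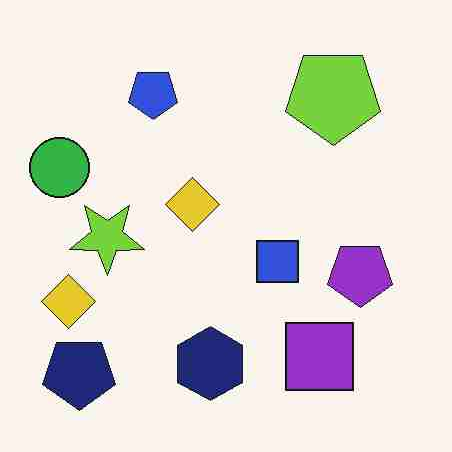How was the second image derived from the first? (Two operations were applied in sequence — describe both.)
The second image is the first heavily JPEG-compressed with obvious blocking artifacts, then flipped vertically (top ↔ bottom).

Blocky 8×8 compression artifacts appear around shape edges and the flat background shows ringing — characteristic JPEG degradation. The navy pentagon is in the top-left of the first image and the bottom-left of the second — shapes on opposite sides of the horizontal midline have swapped in a mirror flip.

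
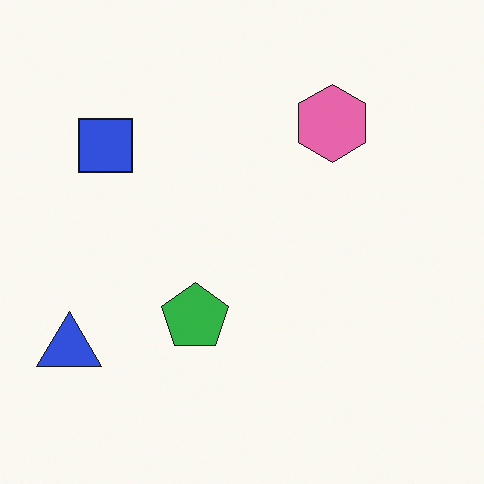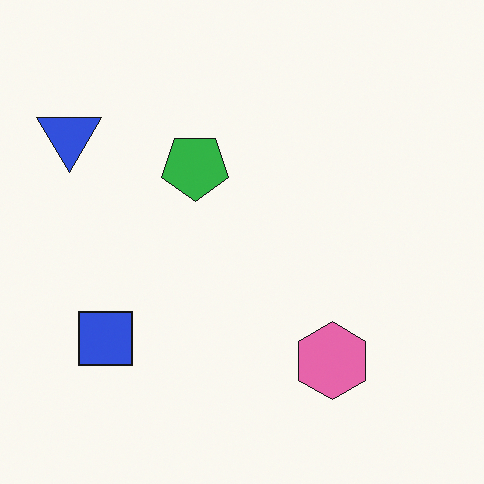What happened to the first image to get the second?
The transformation is: flipped vertically (top ↔ bottom).

The pink hexagon is in the top-right of the first image and the bottom-right of the second — shapes on opposite sides of the horizontal midline have swapped in a mirror flip.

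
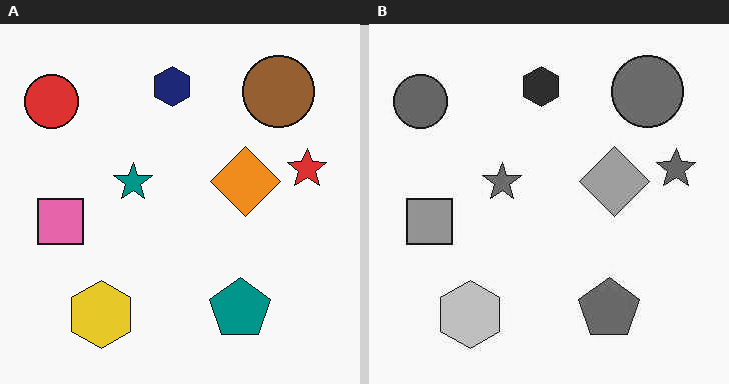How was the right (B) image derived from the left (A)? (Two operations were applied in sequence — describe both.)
This is the original image given moderate JPEG compression, then converted to grayscale.

Blocky 8×8 compression artifacts appear around shape edges and the flat background shows ringing — characteristic JPEG degradation. All color is removed — every shape is now a shade of grey.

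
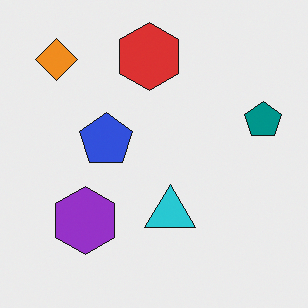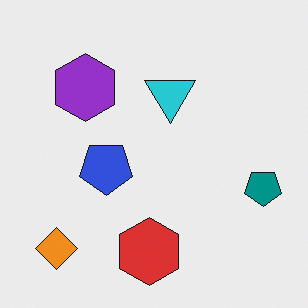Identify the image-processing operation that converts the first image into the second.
The second image is the first flipped vertically (top ↔ bottom).

The red hexagon is in the top of the first image and the bottom of the second — shapes on opposite sides of the horizontal midline have swapped in a mirror flip.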